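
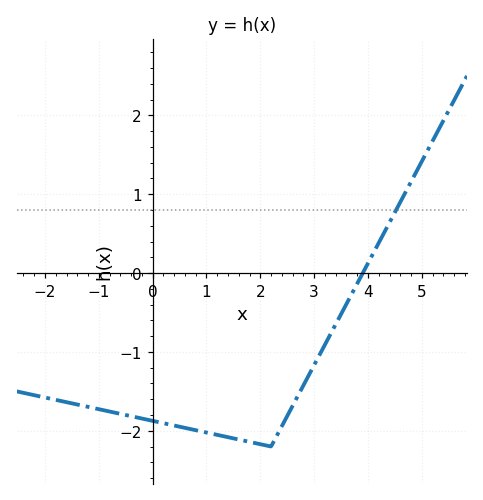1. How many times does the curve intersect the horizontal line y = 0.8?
1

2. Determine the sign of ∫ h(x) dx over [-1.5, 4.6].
negative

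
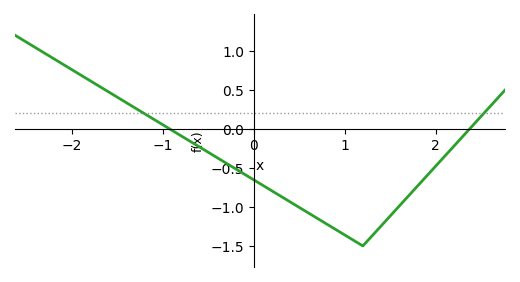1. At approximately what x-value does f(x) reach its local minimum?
1.2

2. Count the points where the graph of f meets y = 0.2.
2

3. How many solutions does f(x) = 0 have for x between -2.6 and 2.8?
2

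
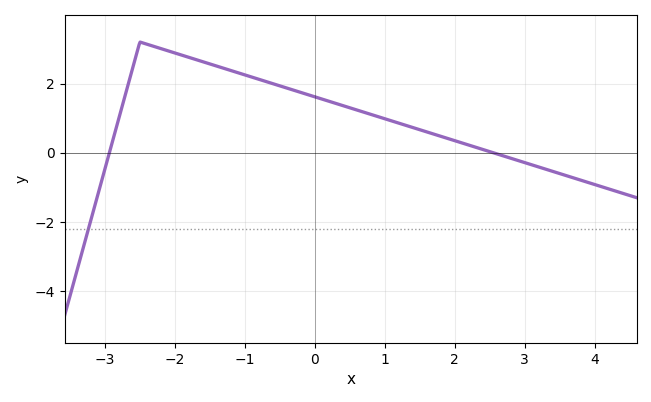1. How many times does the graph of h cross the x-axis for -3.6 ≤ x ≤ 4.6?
2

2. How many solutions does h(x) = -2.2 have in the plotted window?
1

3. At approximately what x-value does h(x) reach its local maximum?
-2.4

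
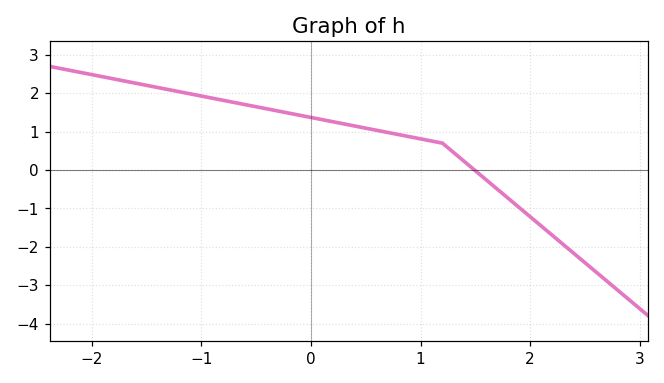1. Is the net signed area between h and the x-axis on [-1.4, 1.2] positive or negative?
positive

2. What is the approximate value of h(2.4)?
-2.18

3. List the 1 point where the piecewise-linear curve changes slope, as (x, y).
(1.2, 0.7)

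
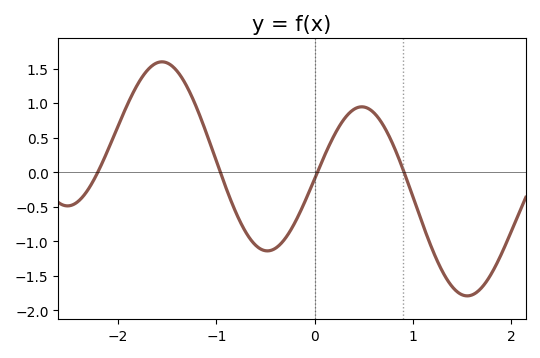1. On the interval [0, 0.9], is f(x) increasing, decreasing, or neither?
neither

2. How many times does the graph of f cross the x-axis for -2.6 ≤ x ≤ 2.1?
4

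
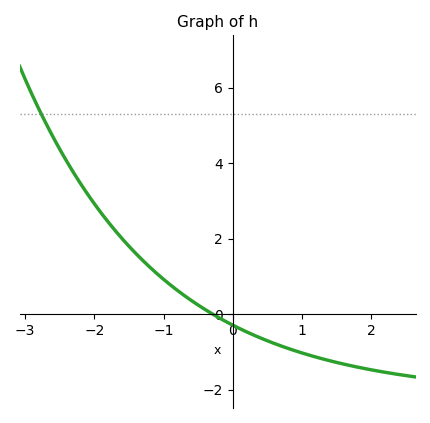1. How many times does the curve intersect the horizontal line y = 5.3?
1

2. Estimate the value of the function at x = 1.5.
-1.2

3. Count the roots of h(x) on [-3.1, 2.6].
1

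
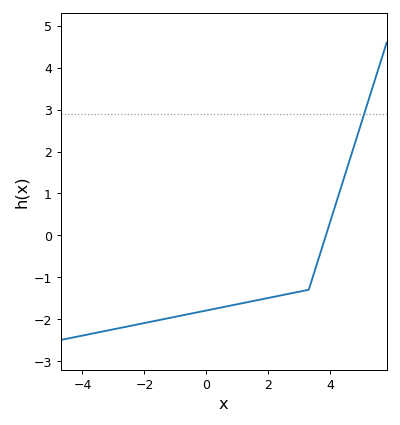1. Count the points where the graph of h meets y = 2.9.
1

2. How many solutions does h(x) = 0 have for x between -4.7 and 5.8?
1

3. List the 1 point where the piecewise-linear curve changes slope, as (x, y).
(3.3, -1.3)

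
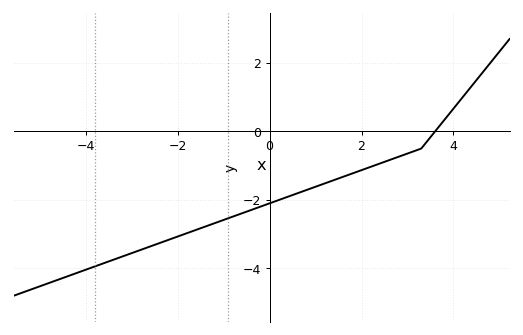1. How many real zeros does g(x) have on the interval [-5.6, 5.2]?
1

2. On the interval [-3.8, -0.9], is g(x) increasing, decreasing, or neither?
increasing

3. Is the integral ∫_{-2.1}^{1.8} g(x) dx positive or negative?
negative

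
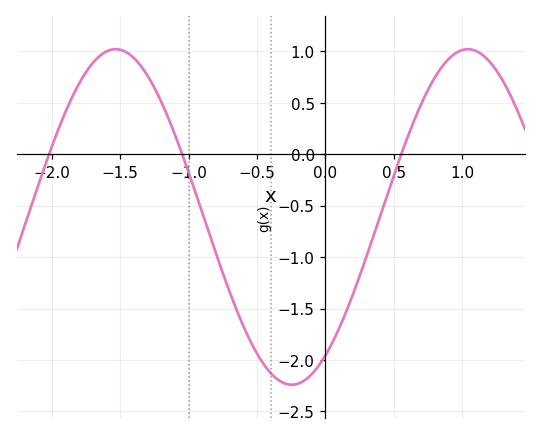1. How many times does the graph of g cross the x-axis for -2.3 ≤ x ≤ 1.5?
3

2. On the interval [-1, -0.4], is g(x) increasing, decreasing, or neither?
decreasing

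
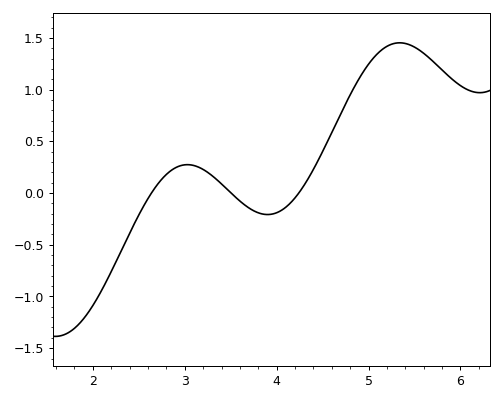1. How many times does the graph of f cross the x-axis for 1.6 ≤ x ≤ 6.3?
3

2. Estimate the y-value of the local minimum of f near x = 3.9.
-0.208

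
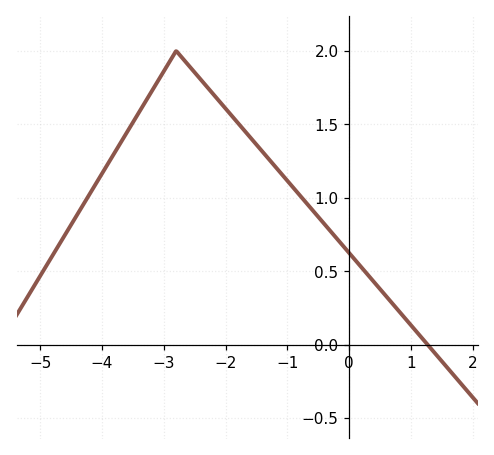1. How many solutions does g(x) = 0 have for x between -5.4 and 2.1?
1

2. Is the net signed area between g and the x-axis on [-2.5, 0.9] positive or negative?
positive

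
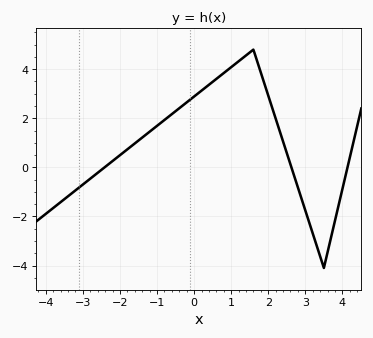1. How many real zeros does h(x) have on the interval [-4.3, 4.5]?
3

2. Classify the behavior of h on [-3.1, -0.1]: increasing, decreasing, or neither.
increasing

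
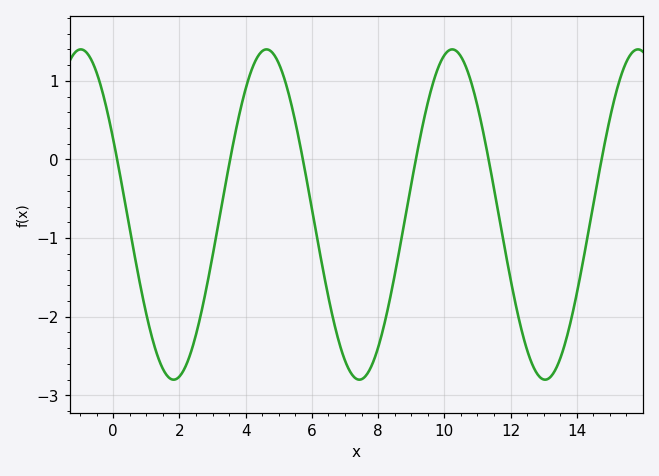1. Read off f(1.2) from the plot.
-2.31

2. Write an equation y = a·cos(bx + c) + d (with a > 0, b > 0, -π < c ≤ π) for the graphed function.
y = 2.1cos(1.12x + 1.1) - 0.7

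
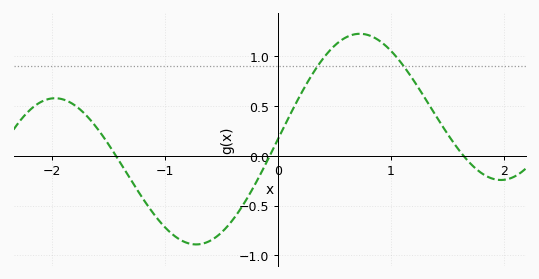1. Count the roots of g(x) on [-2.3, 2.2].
3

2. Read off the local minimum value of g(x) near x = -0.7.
-0.89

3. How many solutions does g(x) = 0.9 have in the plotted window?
2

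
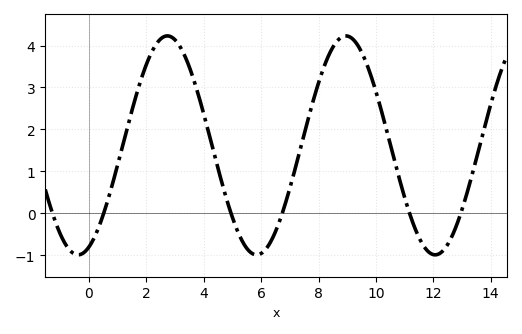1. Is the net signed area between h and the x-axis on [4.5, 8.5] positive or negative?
positive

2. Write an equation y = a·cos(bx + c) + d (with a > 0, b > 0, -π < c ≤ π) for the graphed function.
y = 2.61cos(1.01x - 2.76) + 1.62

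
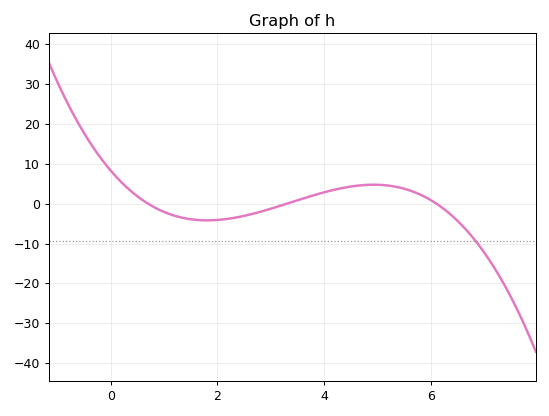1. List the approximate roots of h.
0.8, 3.2, 6.2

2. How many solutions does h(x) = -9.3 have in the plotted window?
1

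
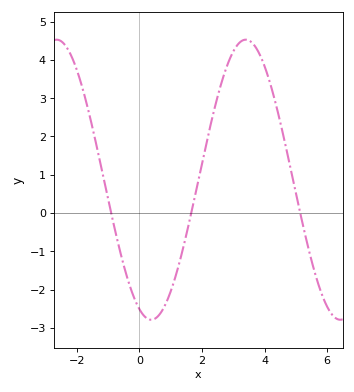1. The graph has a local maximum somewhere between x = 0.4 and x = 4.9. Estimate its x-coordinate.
3.39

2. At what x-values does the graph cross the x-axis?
-0.905, 1.65, 5.14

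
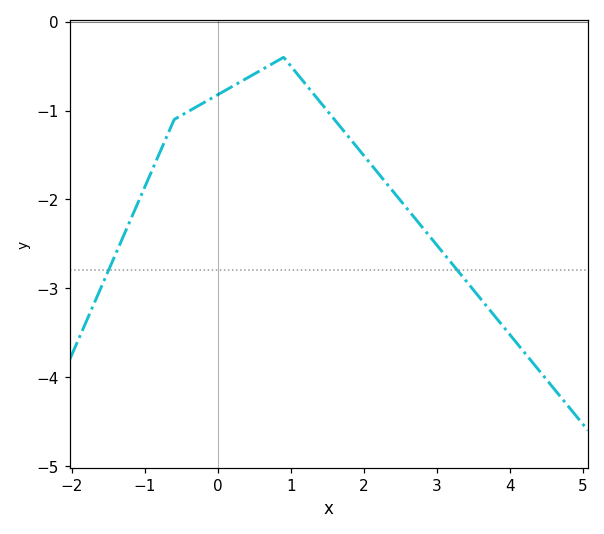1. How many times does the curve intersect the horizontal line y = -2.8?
2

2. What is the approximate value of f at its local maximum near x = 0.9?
-0.401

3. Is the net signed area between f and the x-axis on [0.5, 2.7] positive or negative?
negative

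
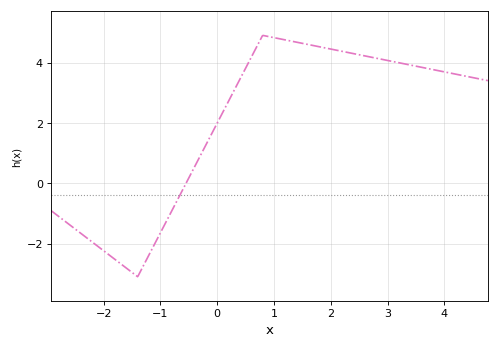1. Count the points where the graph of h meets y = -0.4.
1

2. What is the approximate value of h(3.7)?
3.8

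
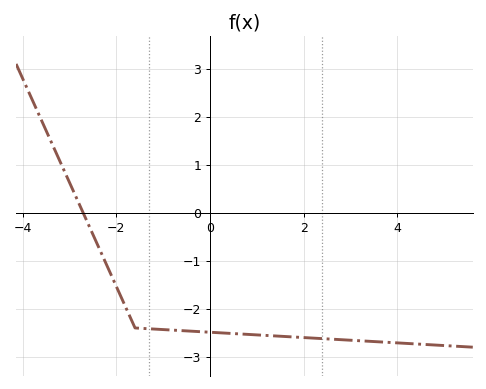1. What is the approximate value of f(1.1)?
-2.55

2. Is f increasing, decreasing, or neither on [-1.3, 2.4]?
decreasing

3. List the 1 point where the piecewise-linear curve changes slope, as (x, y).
(-1.6, -2.4)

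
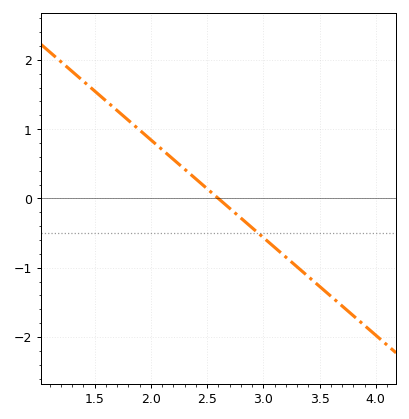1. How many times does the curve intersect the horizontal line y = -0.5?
1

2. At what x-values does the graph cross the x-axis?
2.6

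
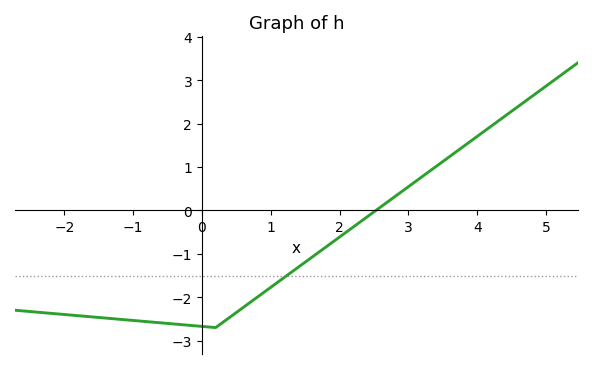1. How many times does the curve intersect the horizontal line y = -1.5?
1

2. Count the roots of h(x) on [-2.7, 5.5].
1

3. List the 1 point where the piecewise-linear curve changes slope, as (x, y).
(0.2, -2.7)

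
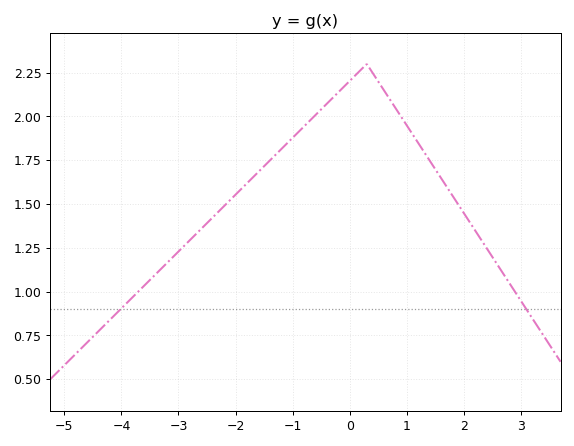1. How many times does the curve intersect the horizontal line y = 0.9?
2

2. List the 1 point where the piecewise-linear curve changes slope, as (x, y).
(0.3, 2.3)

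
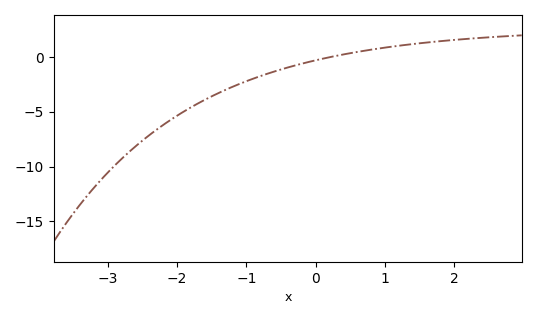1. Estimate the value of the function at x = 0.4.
0.223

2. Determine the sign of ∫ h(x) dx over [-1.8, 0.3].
negative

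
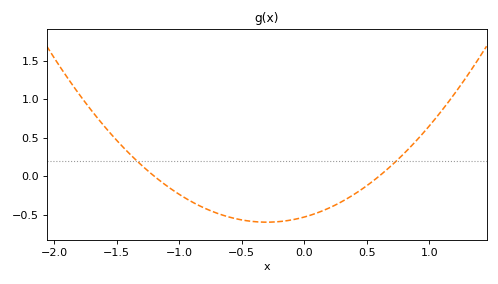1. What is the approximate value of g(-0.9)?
-0.333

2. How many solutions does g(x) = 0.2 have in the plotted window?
2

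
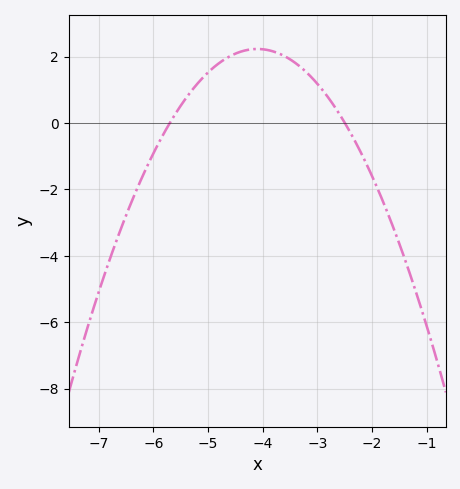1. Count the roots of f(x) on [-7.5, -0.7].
2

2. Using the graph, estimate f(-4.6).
2.01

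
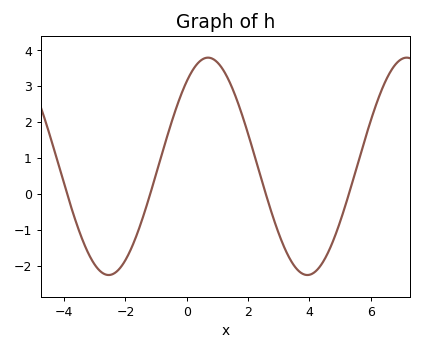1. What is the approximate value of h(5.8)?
1.5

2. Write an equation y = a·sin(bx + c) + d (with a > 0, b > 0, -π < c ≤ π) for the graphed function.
y = 3.03sin(0.97x + 0.9) + 0.77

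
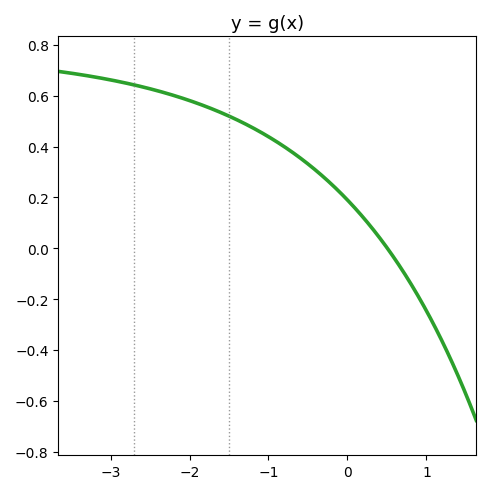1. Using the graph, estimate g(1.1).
-0.3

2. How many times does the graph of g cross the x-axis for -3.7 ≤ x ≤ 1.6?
1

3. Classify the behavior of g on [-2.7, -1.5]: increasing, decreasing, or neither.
decreasing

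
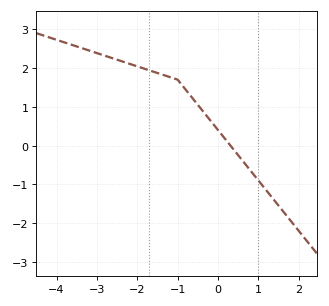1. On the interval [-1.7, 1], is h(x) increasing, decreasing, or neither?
decreasing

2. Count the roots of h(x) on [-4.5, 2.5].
1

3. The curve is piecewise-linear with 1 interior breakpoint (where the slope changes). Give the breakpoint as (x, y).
(-1, 1.7)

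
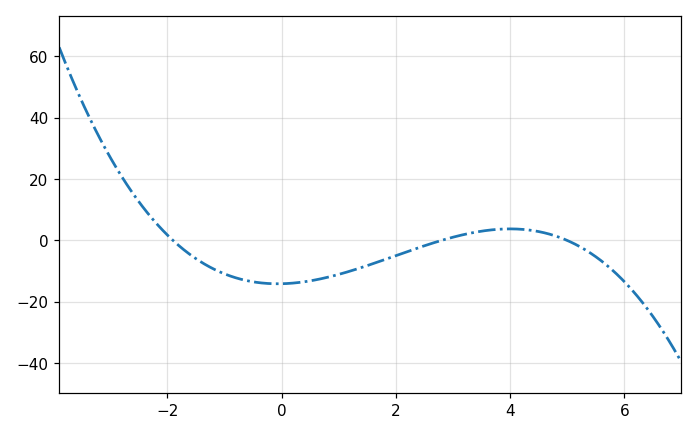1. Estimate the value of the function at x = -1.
-10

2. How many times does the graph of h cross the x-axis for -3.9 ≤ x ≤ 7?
3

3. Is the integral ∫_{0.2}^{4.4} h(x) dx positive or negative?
negative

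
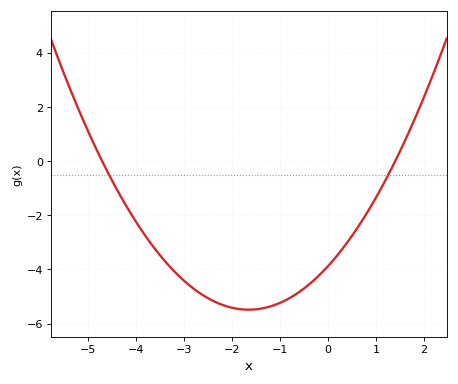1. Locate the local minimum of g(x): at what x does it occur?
-1.65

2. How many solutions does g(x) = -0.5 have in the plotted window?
2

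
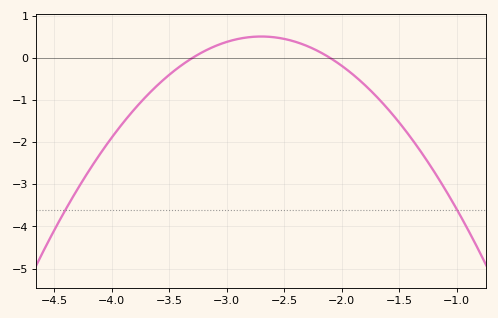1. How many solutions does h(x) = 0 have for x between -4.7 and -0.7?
2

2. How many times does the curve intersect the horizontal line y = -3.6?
2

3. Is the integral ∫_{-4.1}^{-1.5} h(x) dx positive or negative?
negative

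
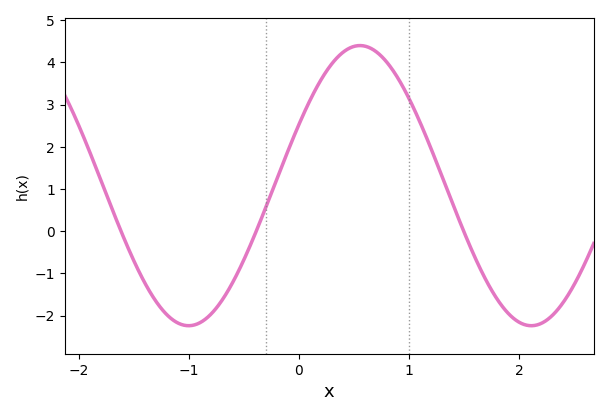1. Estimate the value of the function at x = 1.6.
-0.6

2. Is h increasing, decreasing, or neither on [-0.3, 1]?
neither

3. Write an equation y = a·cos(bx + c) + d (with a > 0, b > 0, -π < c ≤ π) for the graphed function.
y = 3.32cos(2x - 1.1) + 1.08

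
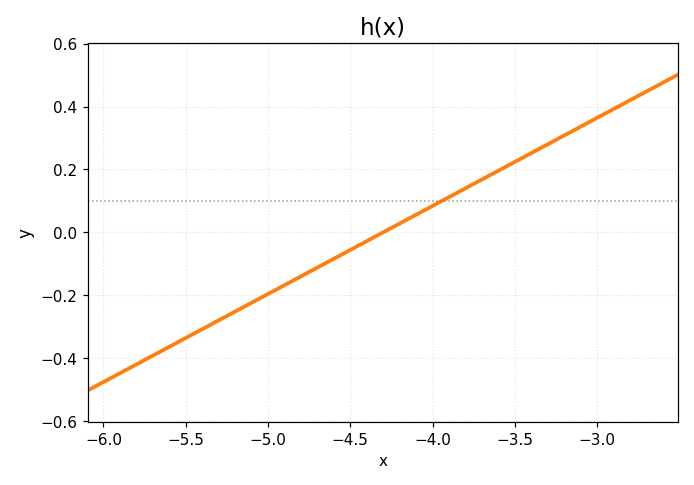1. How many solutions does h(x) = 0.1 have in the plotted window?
1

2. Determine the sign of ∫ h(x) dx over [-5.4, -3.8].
negative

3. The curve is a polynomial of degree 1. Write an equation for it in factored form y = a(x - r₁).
y = 0.28(x + 4.3)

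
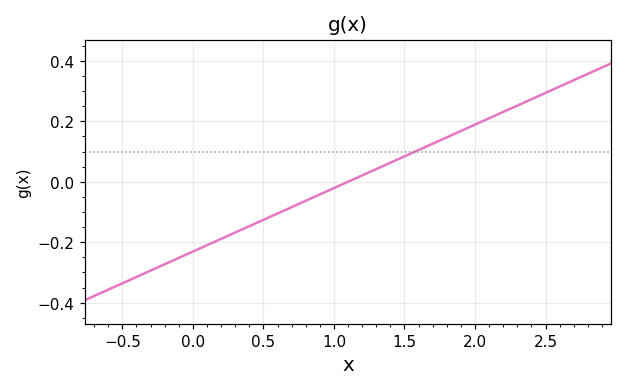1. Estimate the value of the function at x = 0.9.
-0.042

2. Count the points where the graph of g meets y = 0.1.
1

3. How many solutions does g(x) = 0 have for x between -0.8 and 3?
1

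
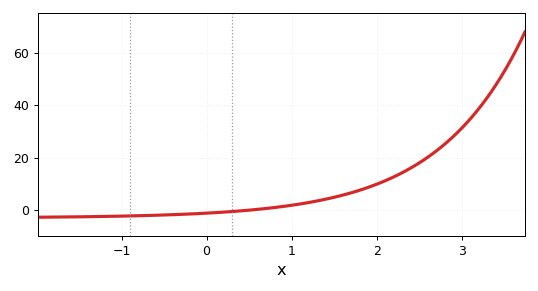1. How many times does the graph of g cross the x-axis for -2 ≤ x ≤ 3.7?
1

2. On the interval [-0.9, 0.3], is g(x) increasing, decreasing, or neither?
increasing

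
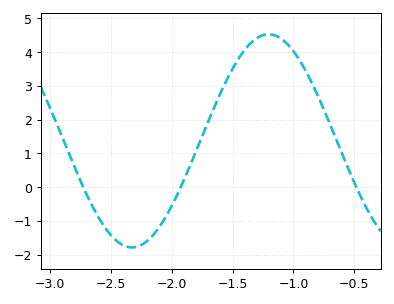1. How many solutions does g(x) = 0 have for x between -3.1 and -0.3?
3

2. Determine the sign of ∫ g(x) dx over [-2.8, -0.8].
positive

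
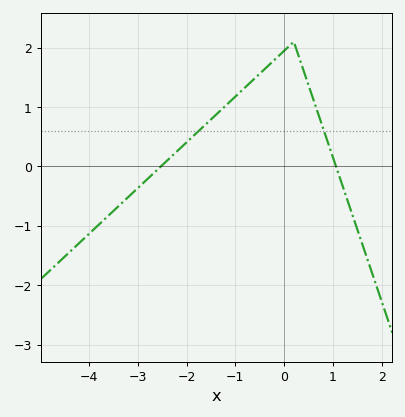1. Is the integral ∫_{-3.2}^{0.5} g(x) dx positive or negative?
positive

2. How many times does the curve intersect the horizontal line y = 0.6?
2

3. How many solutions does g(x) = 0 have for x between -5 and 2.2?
2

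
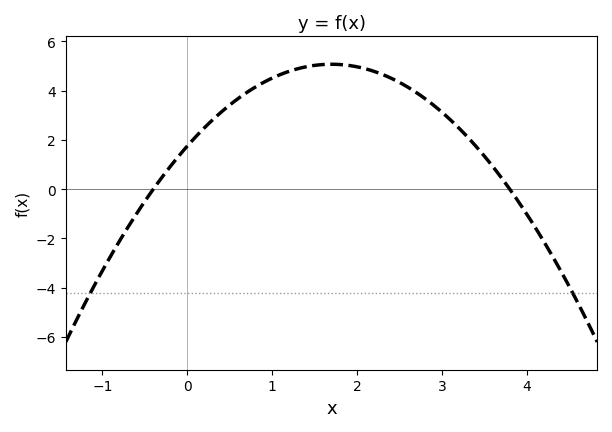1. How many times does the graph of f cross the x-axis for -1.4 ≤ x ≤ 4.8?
2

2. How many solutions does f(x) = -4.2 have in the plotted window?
2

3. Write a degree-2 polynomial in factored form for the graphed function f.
y = -1.15(x + 0.4)(x - 3.8)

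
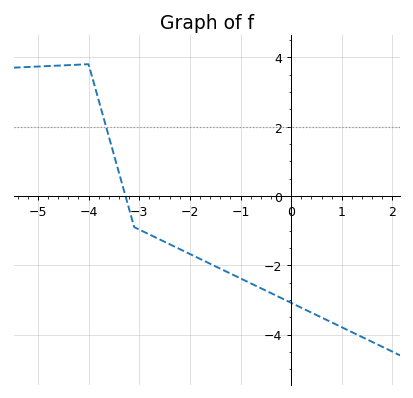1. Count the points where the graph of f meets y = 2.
1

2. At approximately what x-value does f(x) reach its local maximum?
-4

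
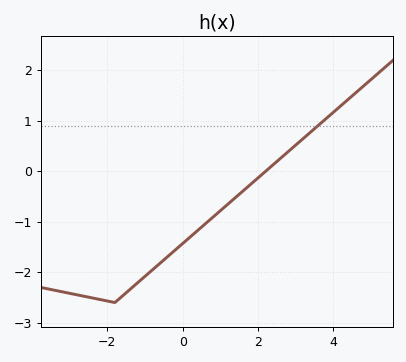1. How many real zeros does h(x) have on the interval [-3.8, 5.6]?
1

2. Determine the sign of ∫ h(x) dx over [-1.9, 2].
negative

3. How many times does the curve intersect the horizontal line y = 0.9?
1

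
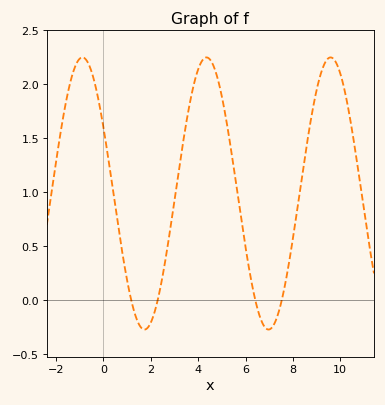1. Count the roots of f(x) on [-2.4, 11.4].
4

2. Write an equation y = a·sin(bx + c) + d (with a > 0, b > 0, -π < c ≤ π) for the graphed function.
y = 1.26sin(1.2x + 2.63) + 0.99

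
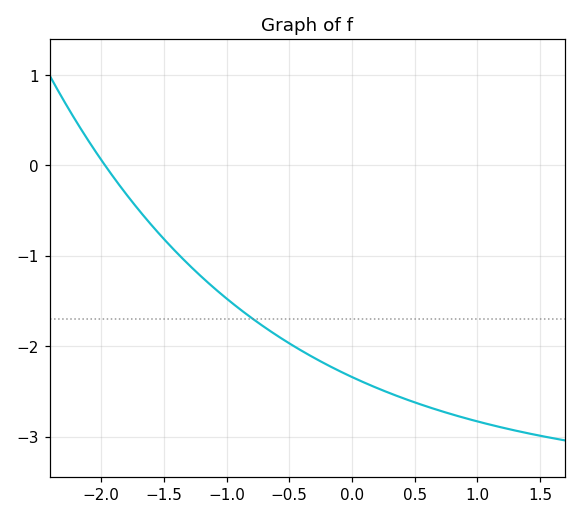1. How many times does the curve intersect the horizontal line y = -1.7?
1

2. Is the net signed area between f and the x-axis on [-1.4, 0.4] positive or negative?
negative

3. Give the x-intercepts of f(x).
-1.97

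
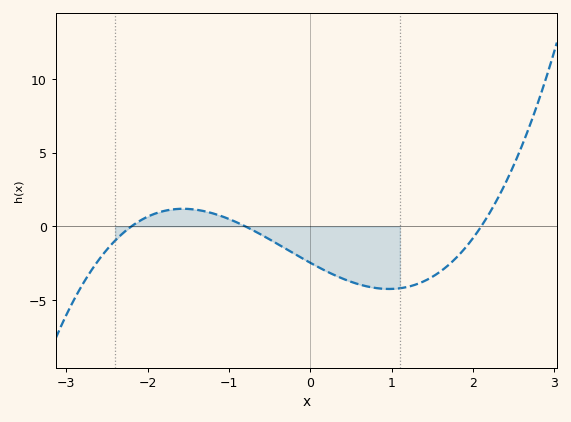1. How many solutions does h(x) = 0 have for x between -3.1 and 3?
3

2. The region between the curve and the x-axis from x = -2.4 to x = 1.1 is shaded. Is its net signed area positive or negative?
negative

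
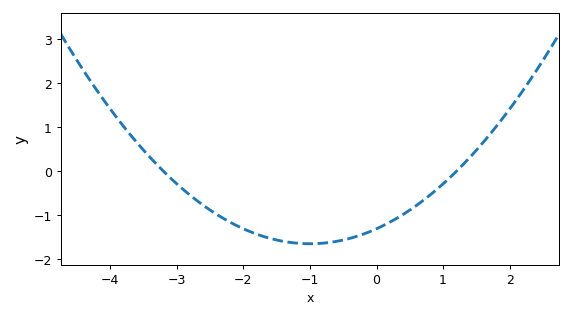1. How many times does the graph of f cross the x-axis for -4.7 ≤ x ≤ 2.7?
2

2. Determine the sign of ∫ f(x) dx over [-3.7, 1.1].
negative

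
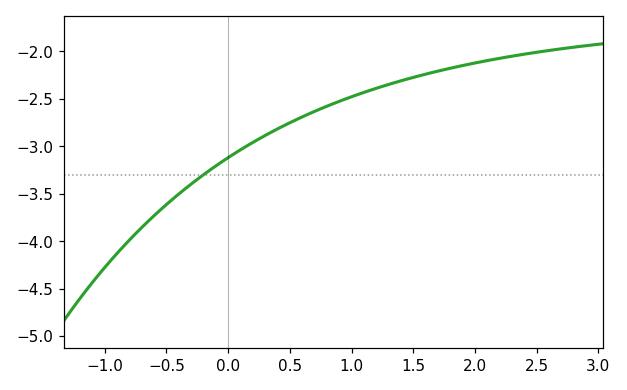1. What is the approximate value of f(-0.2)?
-3.3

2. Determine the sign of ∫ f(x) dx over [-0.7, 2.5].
negative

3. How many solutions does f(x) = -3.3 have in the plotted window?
1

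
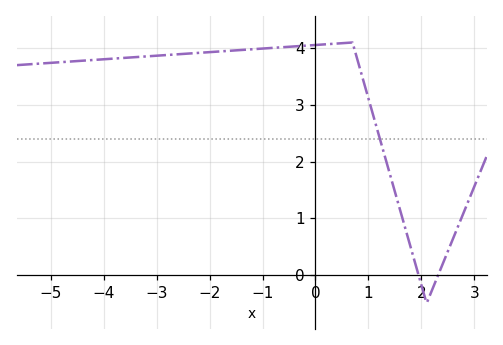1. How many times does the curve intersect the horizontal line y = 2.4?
1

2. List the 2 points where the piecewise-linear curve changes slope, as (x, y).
(0.7, 4.1); (2.1, -0.5)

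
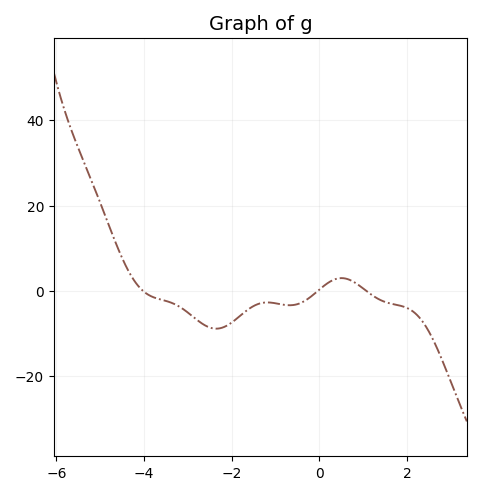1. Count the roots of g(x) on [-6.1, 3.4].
3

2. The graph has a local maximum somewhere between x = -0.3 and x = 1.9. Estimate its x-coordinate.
0.502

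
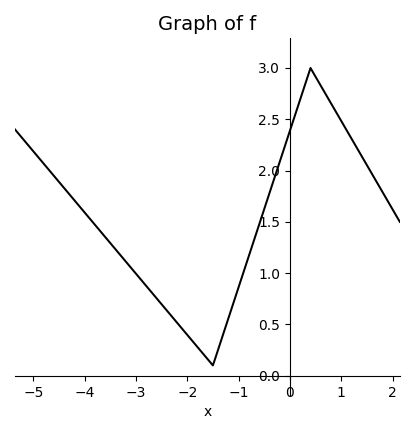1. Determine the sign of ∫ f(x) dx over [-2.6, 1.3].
positive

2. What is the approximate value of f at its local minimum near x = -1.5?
0.102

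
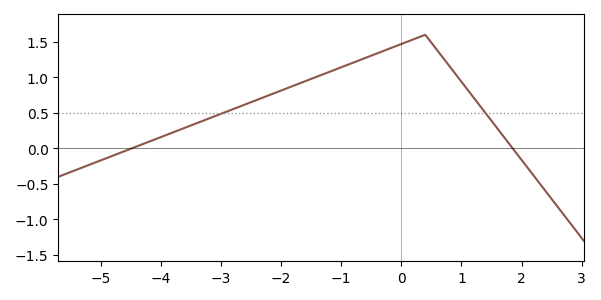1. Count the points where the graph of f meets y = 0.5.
2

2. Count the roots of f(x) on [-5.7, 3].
2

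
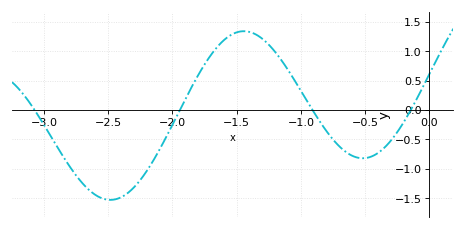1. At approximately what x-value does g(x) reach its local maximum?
-1.45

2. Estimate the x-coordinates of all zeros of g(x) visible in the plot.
-3.05, -1.95, -0.9, -0.15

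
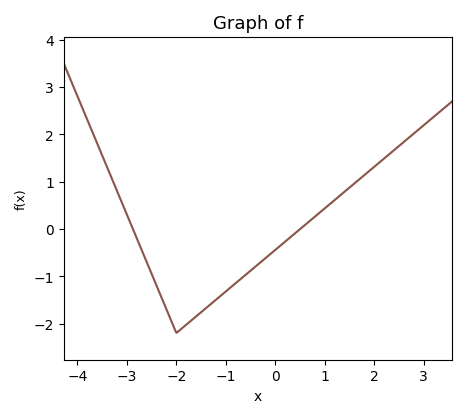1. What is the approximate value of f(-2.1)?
-1.95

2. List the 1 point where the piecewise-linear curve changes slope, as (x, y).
(-2, -2.2)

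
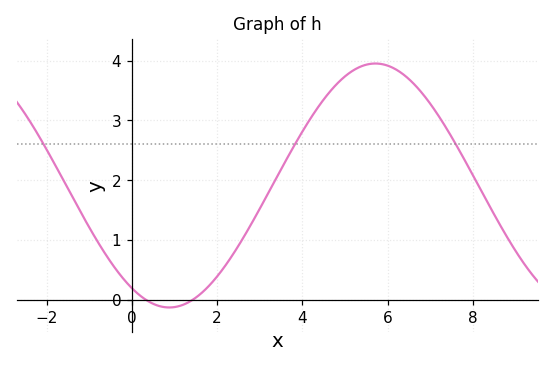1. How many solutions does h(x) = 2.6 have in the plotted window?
3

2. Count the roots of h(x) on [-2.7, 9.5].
2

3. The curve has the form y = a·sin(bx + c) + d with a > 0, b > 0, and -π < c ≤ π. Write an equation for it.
y = 2.04sin(0.65x - 2.14) + 1.91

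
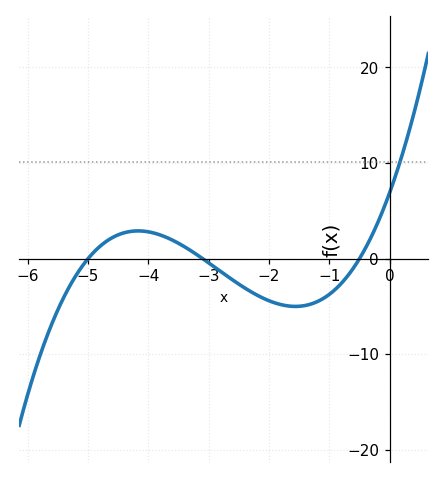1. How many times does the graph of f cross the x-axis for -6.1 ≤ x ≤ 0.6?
3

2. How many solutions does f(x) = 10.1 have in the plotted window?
1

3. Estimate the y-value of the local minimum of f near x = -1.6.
-5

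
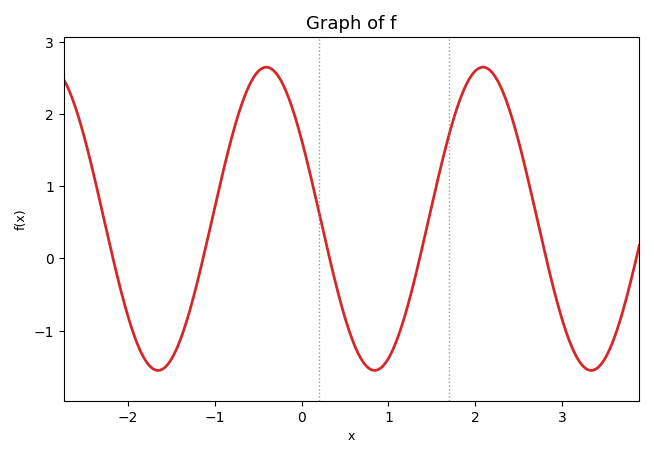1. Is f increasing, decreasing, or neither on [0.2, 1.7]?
neither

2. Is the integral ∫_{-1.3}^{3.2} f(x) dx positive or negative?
positive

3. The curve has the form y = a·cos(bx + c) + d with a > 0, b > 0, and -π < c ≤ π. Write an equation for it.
y = 2.1cos(2.5x + 1) + 0.55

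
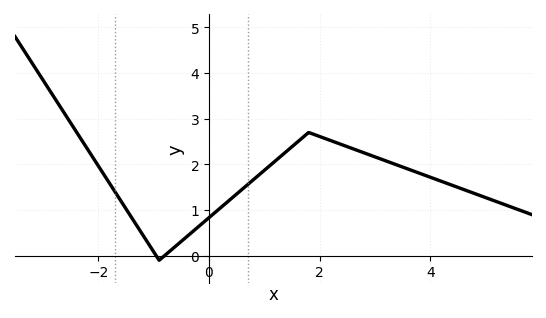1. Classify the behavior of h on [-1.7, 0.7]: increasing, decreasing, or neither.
neither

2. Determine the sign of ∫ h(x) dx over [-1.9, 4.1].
positive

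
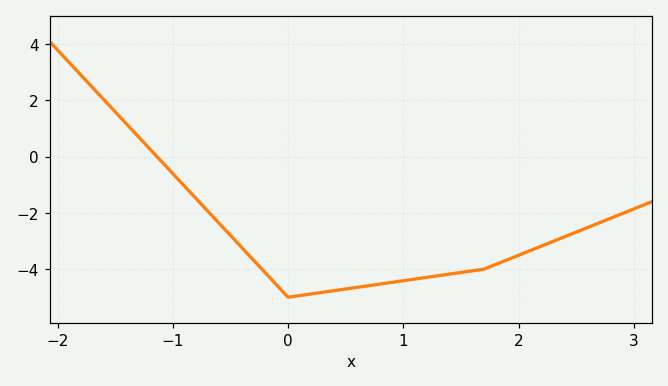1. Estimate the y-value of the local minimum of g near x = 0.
-5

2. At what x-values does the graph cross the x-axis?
-1.14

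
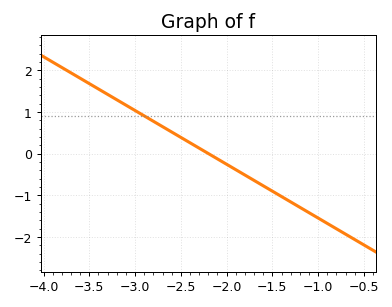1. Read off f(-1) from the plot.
-1.5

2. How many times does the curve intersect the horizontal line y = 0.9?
1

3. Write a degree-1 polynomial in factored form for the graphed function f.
y = -1.29(x + 2.2)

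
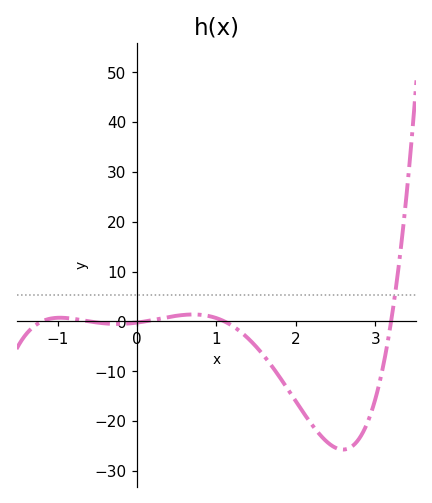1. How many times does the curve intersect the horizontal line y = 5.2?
1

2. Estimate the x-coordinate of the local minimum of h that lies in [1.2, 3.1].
2.59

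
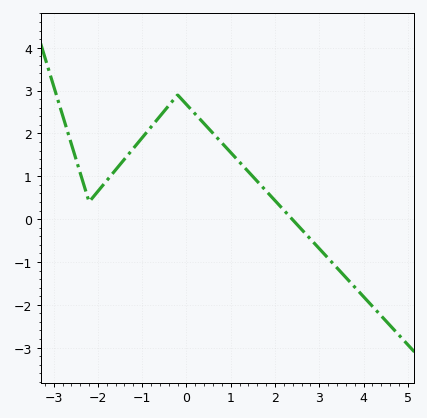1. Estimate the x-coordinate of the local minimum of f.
-2.2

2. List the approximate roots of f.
2.39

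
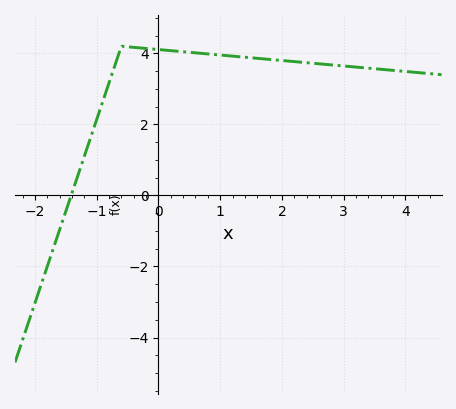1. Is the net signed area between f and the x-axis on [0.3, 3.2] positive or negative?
positive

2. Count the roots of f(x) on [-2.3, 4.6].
1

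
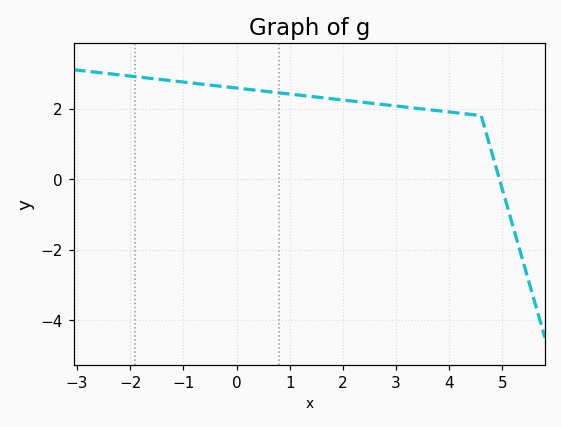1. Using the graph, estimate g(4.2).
1.87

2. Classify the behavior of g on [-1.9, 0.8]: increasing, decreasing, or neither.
decreasing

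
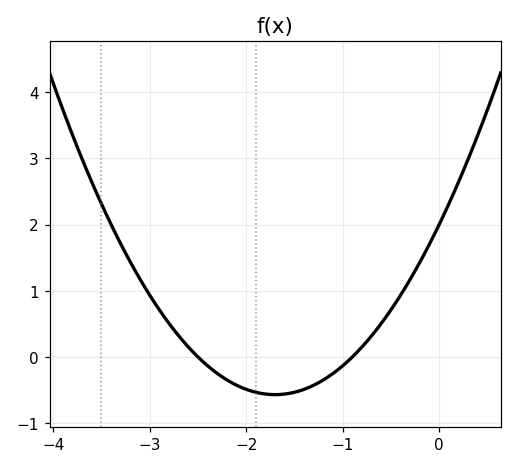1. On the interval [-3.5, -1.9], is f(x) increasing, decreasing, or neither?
decreasing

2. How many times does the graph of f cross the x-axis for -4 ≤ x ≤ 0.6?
2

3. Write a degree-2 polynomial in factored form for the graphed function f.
y = 0.89(x + 2.5)(x + 0.9)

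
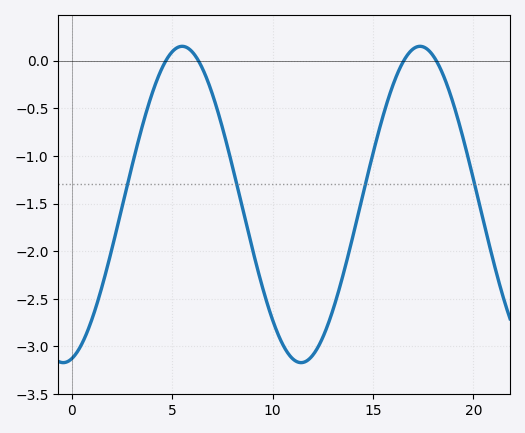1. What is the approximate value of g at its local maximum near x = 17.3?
0.15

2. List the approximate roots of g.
4.5, 6.5, 16.5, 18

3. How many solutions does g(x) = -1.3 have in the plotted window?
4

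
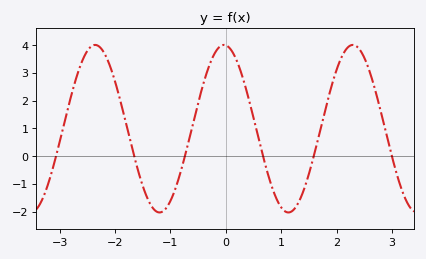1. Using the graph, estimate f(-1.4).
-1.6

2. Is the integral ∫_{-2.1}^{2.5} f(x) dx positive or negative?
positive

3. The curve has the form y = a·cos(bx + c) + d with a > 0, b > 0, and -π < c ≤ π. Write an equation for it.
y = 3.02cos(2.7x + 0.09) + 0.99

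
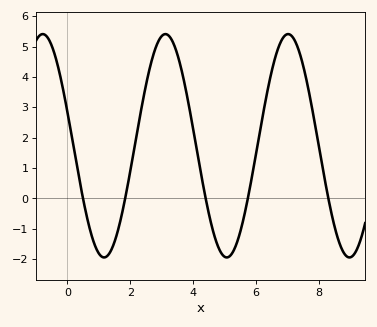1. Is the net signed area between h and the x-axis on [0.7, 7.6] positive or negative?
positive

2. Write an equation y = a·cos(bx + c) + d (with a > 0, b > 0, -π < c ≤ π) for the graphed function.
y = 3.68cos(1.61x + 1.26) + 1.73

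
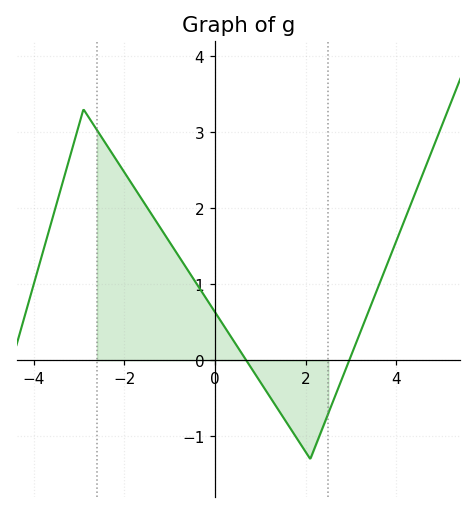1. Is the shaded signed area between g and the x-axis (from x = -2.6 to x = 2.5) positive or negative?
positive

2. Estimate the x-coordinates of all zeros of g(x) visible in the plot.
0.687, 2.96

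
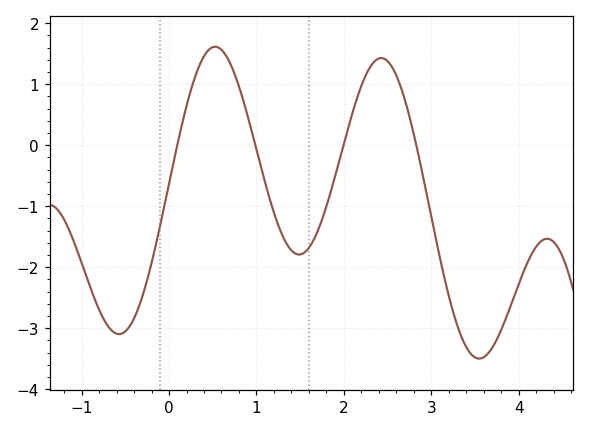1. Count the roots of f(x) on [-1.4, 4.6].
4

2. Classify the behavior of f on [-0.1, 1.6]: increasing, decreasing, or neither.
neither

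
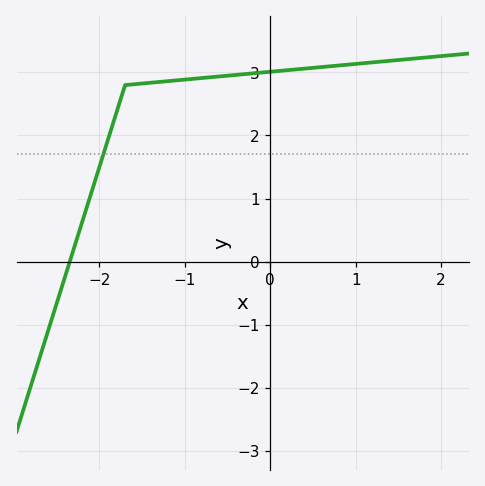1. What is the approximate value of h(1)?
3.1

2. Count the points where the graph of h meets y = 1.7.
1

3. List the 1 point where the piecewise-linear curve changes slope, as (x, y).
(-1.7, 2.8)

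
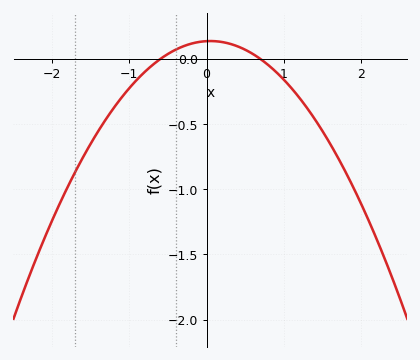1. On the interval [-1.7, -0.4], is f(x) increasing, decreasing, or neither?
increasing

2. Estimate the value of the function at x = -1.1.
-0.297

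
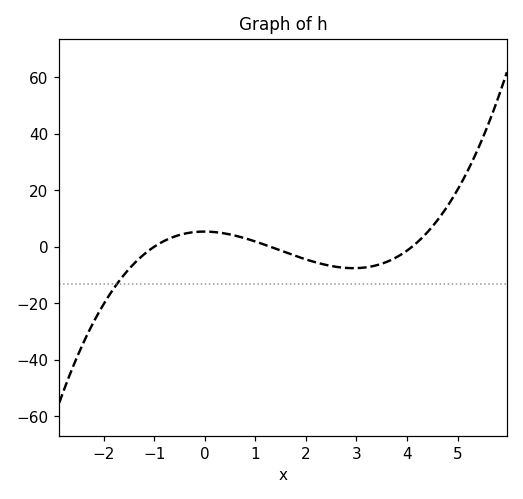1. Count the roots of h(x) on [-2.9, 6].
3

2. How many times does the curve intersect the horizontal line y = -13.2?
1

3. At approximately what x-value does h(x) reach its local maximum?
-0.008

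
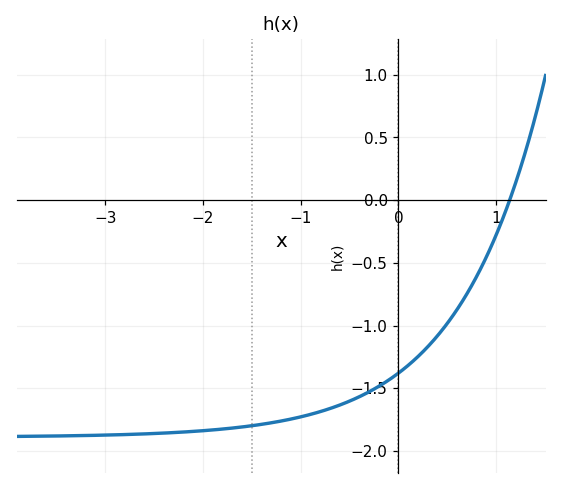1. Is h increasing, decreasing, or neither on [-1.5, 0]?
increasing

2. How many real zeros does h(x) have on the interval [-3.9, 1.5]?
1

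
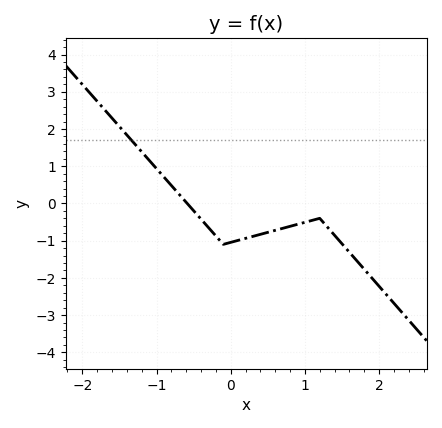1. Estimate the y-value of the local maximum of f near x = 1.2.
-0.4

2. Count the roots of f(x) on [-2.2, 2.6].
1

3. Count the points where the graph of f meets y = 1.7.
1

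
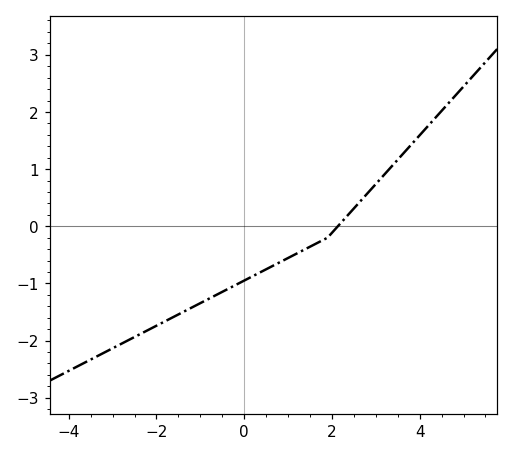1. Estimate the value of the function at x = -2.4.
-1.9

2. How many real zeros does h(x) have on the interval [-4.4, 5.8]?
1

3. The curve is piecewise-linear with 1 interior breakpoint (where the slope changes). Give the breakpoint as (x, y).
(1.9, -0.2)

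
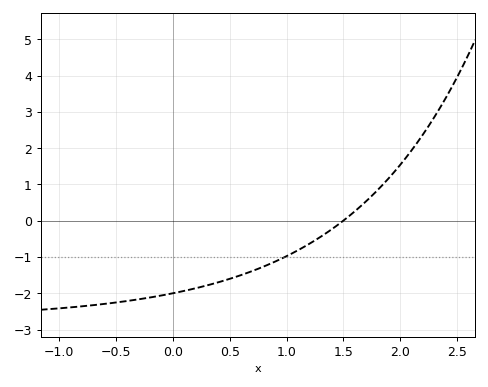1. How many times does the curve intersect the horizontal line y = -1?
1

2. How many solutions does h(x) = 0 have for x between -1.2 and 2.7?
1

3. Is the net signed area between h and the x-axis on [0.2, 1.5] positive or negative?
negative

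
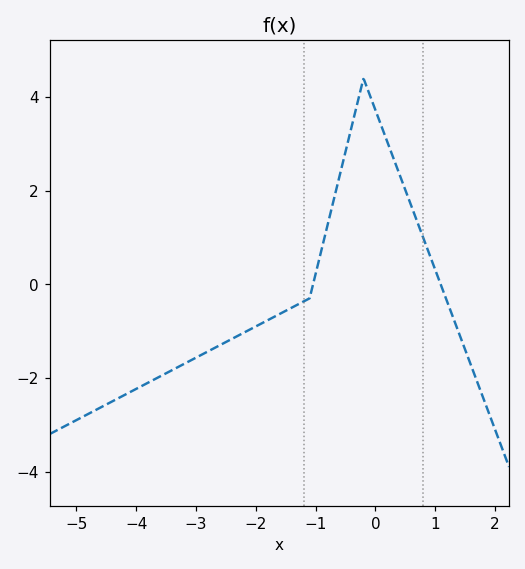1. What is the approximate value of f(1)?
0.4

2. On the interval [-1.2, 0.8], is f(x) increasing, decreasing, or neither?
neither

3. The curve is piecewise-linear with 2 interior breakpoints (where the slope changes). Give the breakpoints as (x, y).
(-1.1, -0.3); (-0.2, 4.4)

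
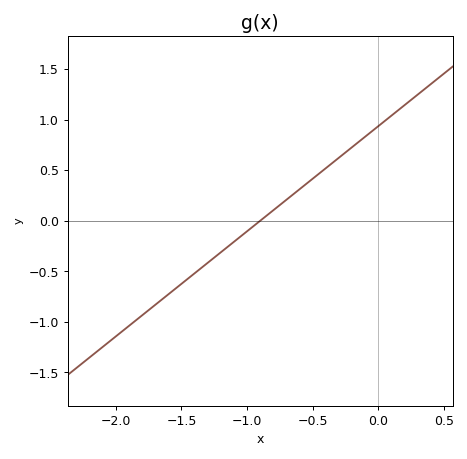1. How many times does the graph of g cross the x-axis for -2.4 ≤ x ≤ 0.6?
1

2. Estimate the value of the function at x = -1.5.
-0.624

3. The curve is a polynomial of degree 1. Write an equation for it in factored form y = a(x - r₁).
y = 1.04(x + 0.9)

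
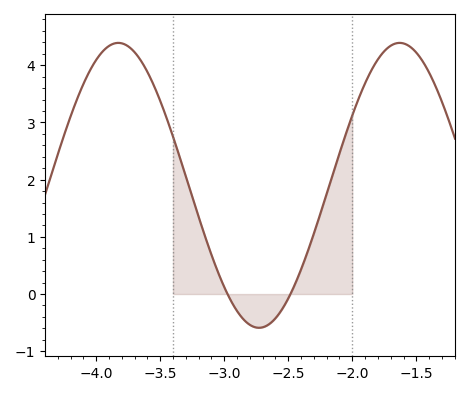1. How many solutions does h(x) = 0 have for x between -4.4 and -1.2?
2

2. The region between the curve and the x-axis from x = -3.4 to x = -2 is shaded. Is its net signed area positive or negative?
positive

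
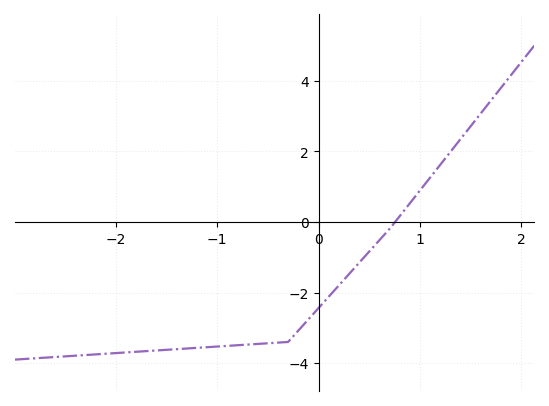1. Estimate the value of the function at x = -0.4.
-3.4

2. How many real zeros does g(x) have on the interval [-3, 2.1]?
1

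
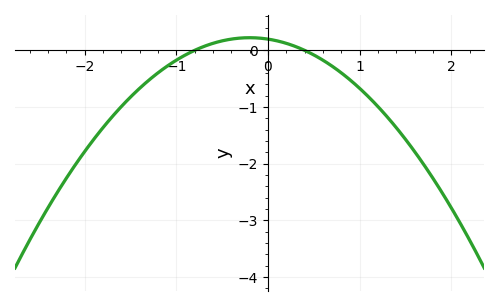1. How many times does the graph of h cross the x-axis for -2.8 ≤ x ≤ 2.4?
2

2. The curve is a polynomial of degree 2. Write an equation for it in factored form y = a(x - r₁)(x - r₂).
y = -0.62(x + 0.8)(x - 0.4)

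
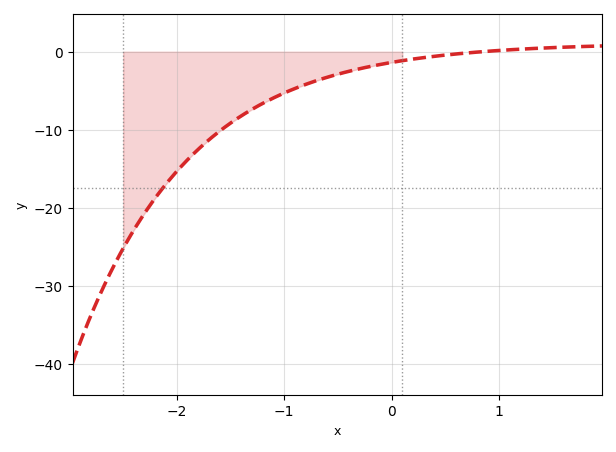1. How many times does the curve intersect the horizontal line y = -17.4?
1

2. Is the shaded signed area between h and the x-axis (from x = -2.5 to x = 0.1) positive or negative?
negative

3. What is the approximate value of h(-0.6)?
-3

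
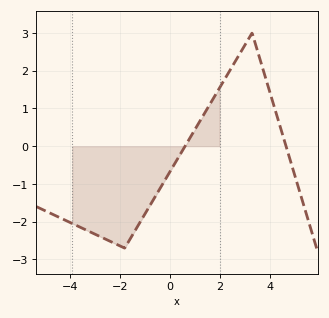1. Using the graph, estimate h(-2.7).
-2.4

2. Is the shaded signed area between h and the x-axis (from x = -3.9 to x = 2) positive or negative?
negative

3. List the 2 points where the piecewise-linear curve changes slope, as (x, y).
(-1.8, -2.7); (3.3, 3)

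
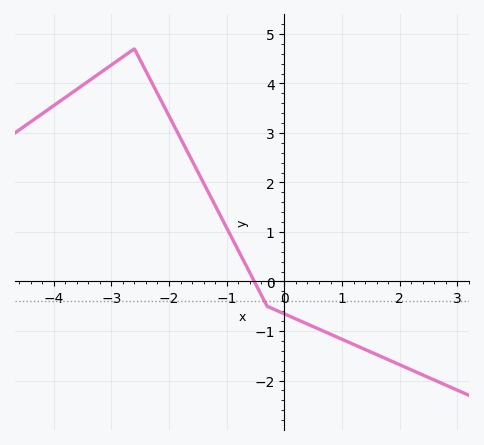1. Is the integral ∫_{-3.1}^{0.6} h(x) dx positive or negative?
positive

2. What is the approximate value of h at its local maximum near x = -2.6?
4.7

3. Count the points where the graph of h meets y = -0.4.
1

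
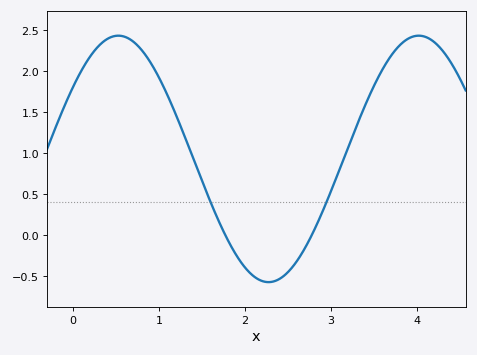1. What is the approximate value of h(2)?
-0.391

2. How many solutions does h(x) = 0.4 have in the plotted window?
2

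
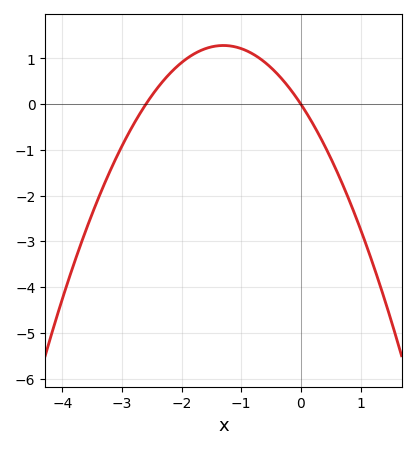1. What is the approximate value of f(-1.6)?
1.2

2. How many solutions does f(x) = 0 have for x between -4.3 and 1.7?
2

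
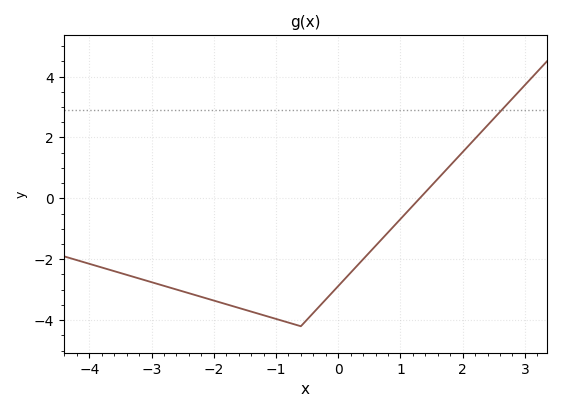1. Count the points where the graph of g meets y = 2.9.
1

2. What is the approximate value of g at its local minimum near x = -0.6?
-4.2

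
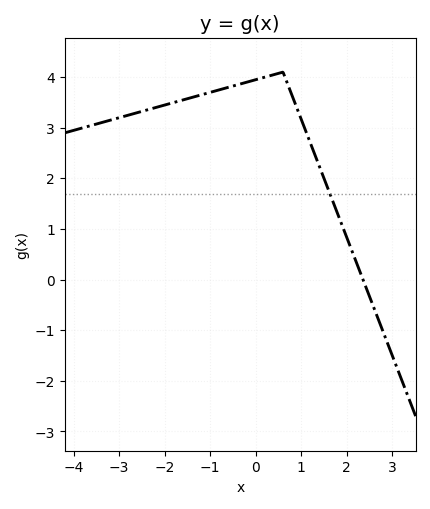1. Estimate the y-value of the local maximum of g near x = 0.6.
4.1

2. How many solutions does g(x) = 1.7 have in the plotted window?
1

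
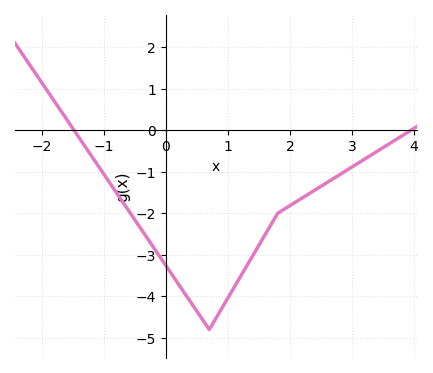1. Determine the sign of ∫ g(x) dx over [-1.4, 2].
negative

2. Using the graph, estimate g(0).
-3.3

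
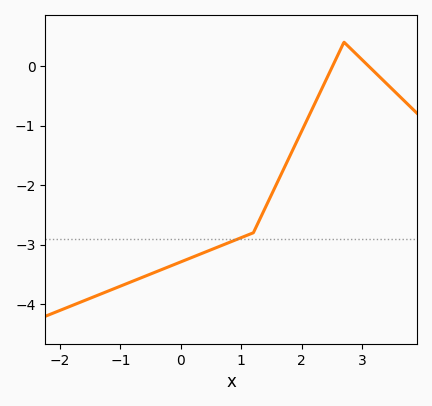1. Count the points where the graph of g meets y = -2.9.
1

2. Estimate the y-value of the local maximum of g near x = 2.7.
0.4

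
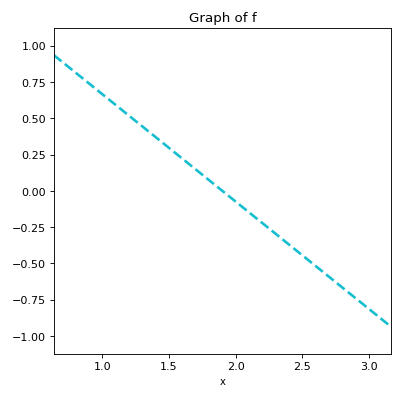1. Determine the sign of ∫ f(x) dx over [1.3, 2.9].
negative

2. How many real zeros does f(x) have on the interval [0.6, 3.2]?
1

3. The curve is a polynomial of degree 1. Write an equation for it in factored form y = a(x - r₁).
y = -0.74(x - 1.9)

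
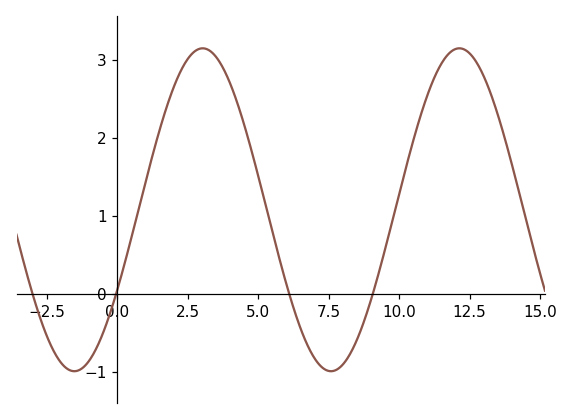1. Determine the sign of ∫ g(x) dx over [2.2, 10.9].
positive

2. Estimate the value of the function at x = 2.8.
3.1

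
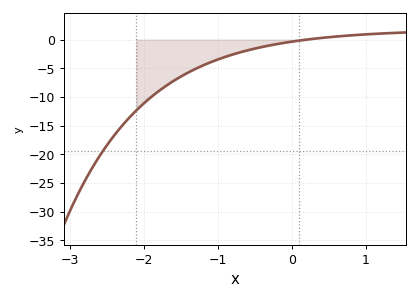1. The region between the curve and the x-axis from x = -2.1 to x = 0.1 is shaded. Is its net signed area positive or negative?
negative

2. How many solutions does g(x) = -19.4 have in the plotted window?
1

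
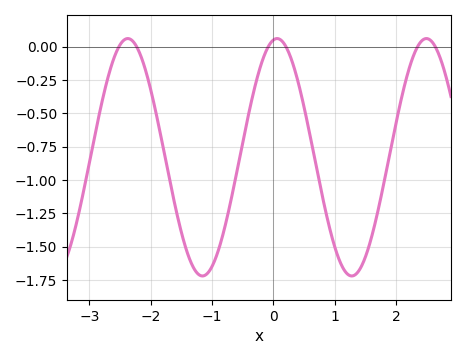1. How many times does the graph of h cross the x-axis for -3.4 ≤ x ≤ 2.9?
6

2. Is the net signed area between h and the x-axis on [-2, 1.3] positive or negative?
negative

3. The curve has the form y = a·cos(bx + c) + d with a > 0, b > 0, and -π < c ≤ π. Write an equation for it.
y = 0.89cos(2.58x - 0.16) - 0.83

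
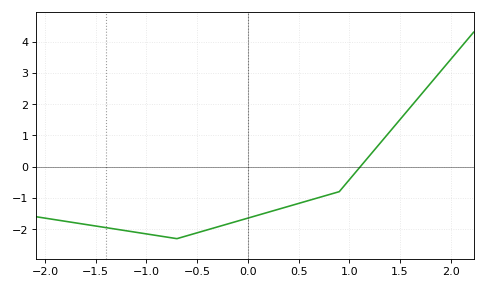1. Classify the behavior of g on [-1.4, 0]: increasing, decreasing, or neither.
neither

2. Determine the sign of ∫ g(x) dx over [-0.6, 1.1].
negative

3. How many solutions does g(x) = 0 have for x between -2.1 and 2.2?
1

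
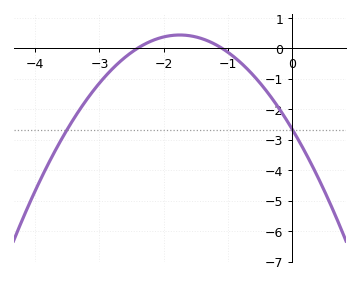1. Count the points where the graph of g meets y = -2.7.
2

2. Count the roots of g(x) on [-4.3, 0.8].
2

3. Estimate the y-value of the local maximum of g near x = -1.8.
0.4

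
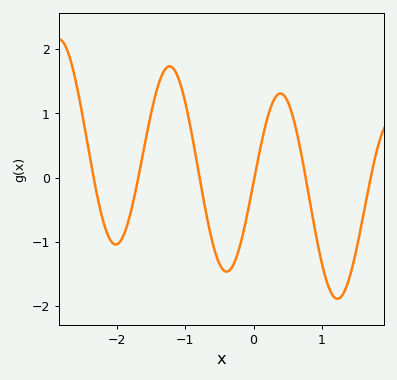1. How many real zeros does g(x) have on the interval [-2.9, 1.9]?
6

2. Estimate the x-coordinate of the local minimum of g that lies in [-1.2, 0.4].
-0.393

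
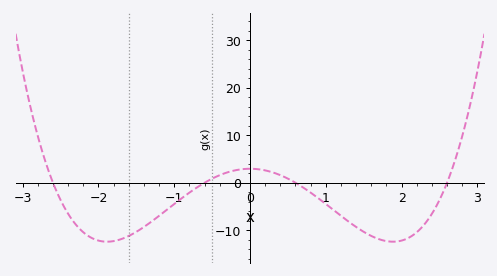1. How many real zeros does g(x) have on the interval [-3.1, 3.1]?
4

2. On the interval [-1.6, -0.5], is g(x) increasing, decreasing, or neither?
increasing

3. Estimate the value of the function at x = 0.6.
0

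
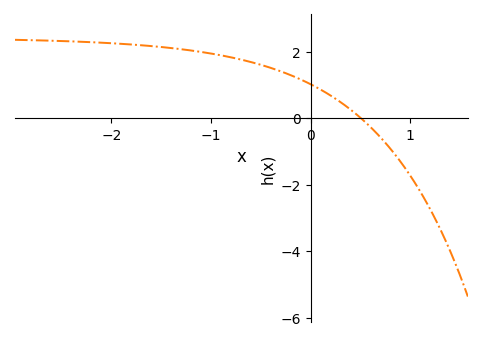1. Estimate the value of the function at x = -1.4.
2.2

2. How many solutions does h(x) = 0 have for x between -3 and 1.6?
1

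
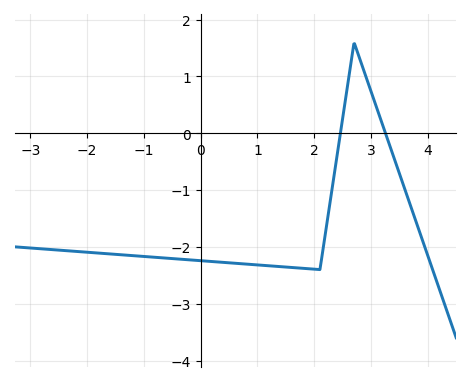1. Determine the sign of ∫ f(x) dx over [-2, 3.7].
negative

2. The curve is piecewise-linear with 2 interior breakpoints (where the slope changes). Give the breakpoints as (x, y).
(2.1, -2.4); (2.7, 1.6)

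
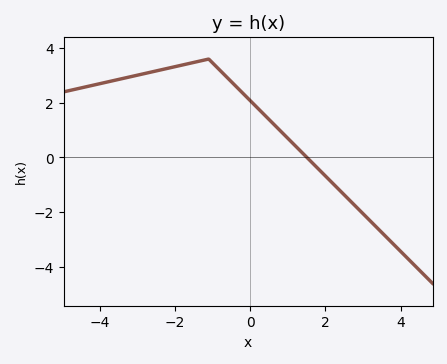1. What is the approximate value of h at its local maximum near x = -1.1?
3.6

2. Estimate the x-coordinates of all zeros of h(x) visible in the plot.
1.6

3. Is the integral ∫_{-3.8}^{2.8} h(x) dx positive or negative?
positive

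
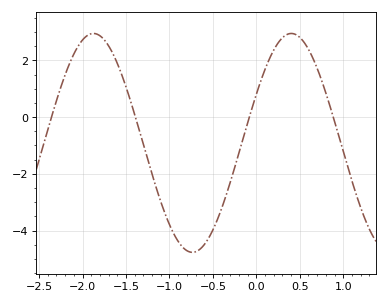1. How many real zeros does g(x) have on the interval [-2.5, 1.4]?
4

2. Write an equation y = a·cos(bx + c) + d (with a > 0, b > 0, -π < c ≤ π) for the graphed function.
y = 3.86cos(2.76x - 1.11) - 0.91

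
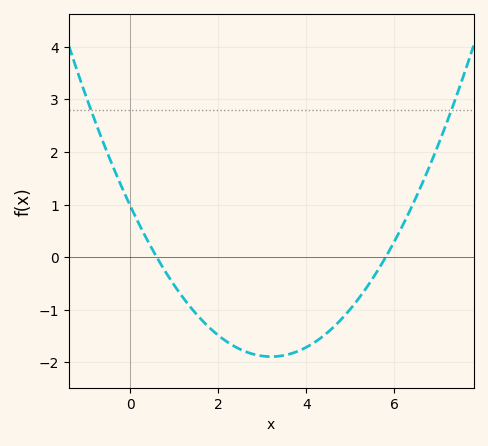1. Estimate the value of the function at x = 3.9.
-1.8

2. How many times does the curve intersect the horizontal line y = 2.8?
2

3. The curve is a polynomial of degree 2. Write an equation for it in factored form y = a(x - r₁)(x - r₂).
y = 0.28(x - 0.6)(x - 5.8)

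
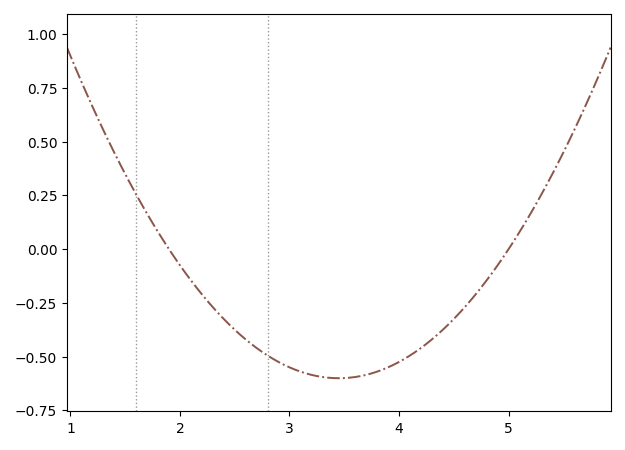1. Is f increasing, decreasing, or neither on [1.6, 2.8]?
decreasing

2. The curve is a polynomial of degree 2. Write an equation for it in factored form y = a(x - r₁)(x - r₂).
y = 0.25(x - 1.9)(x - 5)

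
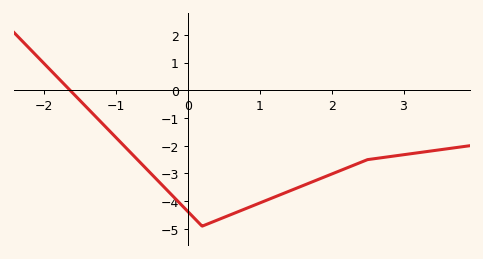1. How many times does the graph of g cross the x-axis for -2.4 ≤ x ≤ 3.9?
1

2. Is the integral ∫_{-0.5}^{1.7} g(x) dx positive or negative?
negative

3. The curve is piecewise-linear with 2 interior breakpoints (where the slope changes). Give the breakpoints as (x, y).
(0.2, -4.9); (2.5, -2.5)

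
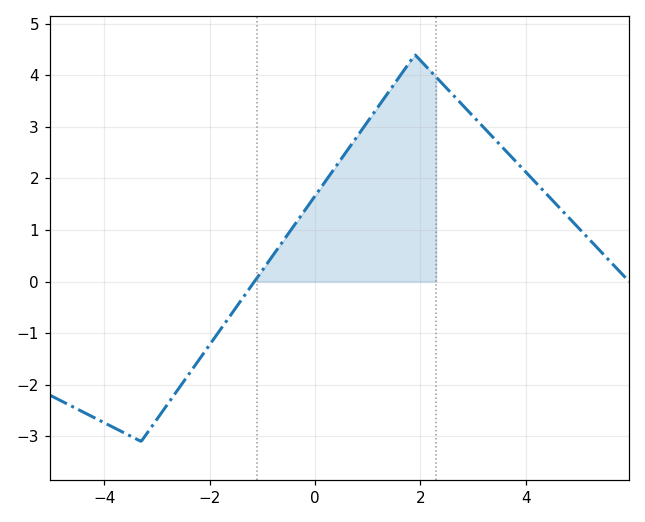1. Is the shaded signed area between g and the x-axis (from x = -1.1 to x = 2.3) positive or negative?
positive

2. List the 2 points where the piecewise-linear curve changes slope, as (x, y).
(-3.3, -3.1); (1.9, 4.4)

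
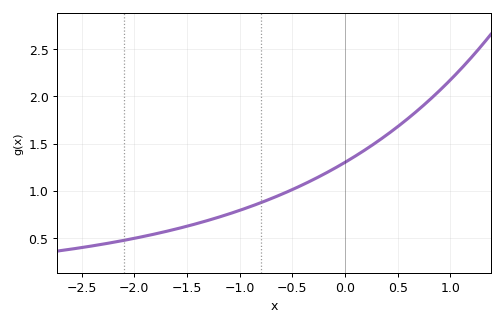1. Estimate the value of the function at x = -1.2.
0.7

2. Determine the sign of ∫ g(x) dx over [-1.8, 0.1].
positive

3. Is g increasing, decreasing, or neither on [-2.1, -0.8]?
increasing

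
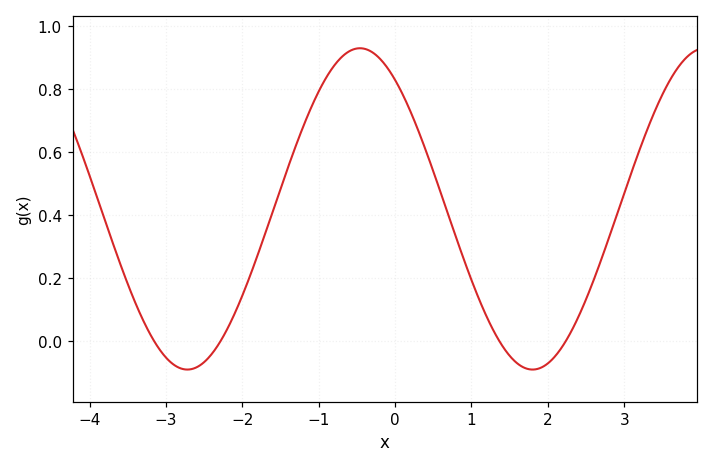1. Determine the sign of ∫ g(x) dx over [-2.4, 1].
positive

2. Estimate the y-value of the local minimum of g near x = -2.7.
-0.09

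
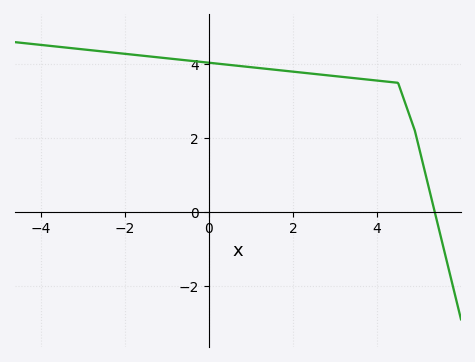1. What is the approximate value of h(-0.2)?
4.07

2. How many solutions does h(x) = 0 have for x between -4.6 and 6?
1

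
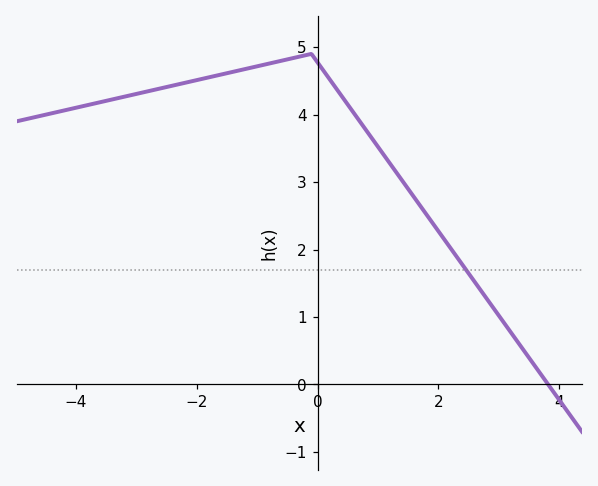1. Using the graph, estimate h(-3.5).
4.2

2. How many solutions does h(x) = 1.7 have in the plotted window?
1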